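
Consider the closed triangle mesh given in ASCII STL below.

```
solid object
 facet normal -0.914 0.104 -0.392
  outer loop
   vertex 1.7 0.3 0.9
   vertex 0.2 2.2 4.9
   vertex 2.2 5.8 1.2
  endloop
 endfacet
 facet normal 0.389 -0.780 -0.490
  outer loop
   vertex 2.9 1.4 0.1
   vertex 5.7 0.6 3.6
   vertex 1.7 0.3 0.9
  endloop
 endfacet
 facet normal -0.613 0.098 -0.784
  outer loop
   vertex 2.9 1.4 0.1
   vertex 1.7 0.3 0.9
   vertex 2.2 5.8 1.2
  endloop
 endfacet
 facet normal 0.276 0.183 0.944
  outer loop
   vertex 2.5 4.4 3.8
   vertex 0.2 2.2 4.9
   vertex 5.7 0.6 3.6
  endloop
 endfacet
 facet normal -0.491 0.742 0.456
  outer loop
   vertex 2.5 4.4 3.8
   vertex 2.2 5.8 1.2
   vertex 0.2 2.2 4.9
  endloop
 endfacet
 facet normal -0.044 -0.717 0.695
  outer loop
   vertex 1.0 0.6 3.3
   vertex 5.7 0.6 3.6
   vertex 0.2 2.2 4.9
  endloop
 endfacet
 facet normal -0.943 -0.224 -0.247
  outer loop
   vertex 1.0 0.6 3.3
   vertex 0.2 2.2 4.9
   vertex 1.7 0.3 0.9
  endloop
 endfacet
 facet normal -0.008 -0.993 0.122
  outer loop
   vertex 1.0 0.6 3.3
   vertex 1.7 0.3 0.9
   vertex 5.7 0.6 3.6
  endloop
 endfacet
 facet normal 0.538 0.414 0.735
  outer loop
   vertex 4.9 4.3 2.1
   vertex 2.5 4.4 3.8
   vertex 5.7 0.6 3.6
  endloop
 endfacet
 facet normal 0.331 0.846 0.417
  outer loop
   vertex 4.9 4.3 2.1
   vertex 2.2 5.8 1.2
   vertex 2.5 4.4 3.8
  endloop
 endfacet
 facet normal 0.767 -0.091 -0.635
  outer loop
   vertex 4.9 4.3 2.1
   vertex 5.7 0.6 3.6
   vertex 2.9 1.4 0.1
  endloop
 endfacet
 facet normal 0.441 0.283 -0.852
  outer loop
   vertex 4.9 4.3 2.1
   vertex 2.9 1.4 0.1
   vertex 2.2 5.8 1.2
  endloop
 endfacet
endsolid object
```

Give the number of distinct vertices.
8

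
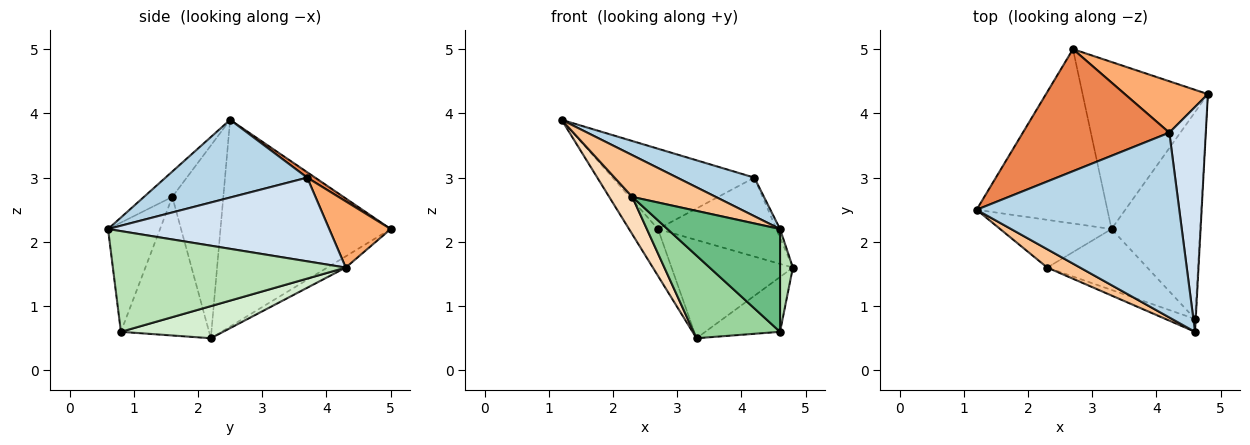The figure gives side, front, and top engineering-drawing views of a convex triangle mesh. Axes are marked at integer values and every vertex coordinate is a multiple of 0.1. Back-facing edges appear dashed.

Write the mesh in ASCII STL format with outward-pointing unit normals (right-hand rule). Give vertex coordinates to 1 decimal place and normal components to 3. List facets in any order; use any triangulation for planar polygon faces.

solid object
 facet normal -0.837 0.142 -0.529
  outer loop
   vertex 2.7 5.0 2.2
   vertex 3.3 2.2 0.5
   vertex 1.2 2.5 3.9
  endloop
 endfacet
 facet normal -0.077 0.505 -0.859
  outer loop
   vertex 2.7 5.0 2.2
   vertex 4.8 4.3 1.6
   vertex 3.3 2.2 0.5
  endloop
 endfacet
 facet normal 0.351 -0.191 0.916
  outer loop
   vertex 4.2 3.7 3.0
   vertex 1.2 2.5 3.9
   vertex 4.6 0.6 2.2
  endloop
 endfacet
 facet normal 0.917 0.015 0.399
  outer loop
   vertex 4.2 3.7 3.0
   vertex 4.6 0.6 2.2
   vertex 4.8 4.3 1.6
  endloop
 endfacet
 facet normal 0.031 0.549 0.835
  outer loop
   vertex 4.2 3.7 3.0
   vertex 2.7 5.0 2.2
   vertex 1.2 2.5 3.9
  endloop
 endfacet
 facet normal 0.399 0.768 0.500
  outer loop
   vertex 4.2 3.7 3.0
   vertex 4.8 4.3 1.6
   vertex 2.7 5.0 2.2
  endloop
 endfacet
 facet normal -0.297 -0.874 0.384
  outer loop
   vertex 2.3 1.6 2.7
   vertex 4.6 0.6 2.2
   vertex 1.2 2.5 3.9
  endloop
 endfacet
 facet normal -0.806 -0.364 -0.466
  outer loop
   vertex 2.3 1.6 2.7
   vertex 1.2 2.5 3.9
   vertex 3.3 2.2 0.5
  endloop
 endfacet
 facet normal -0.417 -0.902 -0.113
  outer loop
   vertex 4.6 0.8 0.6
   vertex 4.6 0.6 2.2
   vertex 2.3 1.6 2.7
  endloop
 endfacet
 facet normal -0.635 -0.622 -0.458
  outer loop
   vertex 4.6 0.8 0.6
   vertex 2.3 1.6 2.7
   vertex 3.3 2.2 0.5
  endloop
 endfacet
 facet normal 0.998 -0.055 -0.007
  outer loop
   vertex 4.6 0.8 0.6
   vertex 4.8 4.3 1.6
   vertex 4.6 0.6 2.2
  endloop
 endfacet
 facet normal 0.331 0.242 -0.912
  outer loop
   vertex 4.6 0.8 0.6
   vertex 3.3 2.2 0.5
   vertex 4.8 4.3 1.6
  endloop
 endfacet
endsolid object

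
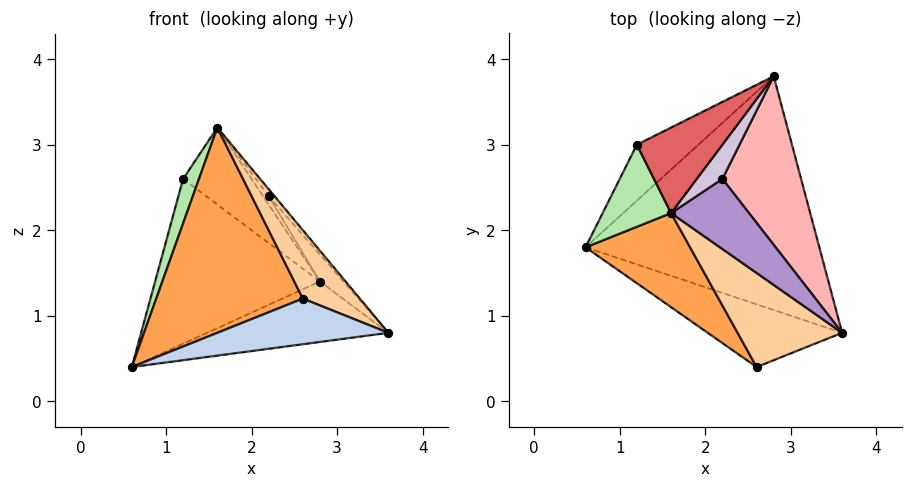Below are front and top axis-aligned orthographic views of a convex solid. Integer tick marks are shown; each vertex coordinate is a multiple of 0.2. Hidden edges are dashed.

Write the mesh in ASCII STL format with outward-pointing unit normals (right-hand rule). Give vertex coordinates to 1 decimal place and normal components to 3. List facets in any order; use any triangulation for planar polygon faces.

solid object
 facet normal 0.208 0.245 -0.947
  outer loop
   vertex 2.8 3.8 1.4
   vertex 3.6 0.8 0.8
   vertex 0.6 1.8 0.4
  endloop
 endfacet
 facet normal -0.088 -0.586 -0.806
  outer loop
   vertex 2.6 0.4 1.2
   vertex 0.6 1.8 0.4
   vertex 3.6 0.8 0.8
  endloop
 endfacet
 facet normal -0.626 -0.709 0.325
  outer loop
   vertex 2.6 0.4 1.2
   vertex 1.6 2.2 3.2
   vertex 0.6 1.8 0.4
  endloop
 endfacet
 facet normal 0.488 -0.513 0.706
  outer loop
   vertex 2.6 0.4 1.2
   vertex 3.6 0.8 0.8
   vertex 1.6 2.2 3.2
  endloop
 endfacet
 facet normal -0.581 0.770 -0.262
  outer loop
   vertex 1.2 3.0 2.6
   vertex 2.8 3.8 1.4
   vertex 0.6 1.8 0.4
  endloop
 endfacet
 facet normal -0.915 -0.192 0.354
  outer loop
   vertex 1.2 3.0 2.6
   vertex 0.6 1.8 0.4
   vertex 1.6 2.2 3.2
  endloop
 endfacet
 facet normal 0.218 0.653 0.725
  outer loop
   vertex 1.2 3.0 2.6
   vertex 1.6 2.2 3.2
   vertex 2.8 3.8 1.4
  endloop
 endfacet
 facet normal 0.799 0.095 0.593
  outer loop
   vertex 2.2 2.6 2.4
   vertex 3.6 0.8 0.8
   vertex 2.8 3.8 1.4
  endloop
 endfacet
 facet normal 0.784 0.060 0.618
  outer loop
   vertex 2.2 2.6 2.4
   vertex 1.6 2.2 3.2
   vertex 3.6 0.8 0.8
  endloop
 endfacet
 facet normal 0.749 0.161 0.642
  outer loop
   vertex 2.2 2.6 2.4
   vertex 2.8 3.8 1.4
   vertex 1.6 2.2 3.2
  endloop
 endfacet
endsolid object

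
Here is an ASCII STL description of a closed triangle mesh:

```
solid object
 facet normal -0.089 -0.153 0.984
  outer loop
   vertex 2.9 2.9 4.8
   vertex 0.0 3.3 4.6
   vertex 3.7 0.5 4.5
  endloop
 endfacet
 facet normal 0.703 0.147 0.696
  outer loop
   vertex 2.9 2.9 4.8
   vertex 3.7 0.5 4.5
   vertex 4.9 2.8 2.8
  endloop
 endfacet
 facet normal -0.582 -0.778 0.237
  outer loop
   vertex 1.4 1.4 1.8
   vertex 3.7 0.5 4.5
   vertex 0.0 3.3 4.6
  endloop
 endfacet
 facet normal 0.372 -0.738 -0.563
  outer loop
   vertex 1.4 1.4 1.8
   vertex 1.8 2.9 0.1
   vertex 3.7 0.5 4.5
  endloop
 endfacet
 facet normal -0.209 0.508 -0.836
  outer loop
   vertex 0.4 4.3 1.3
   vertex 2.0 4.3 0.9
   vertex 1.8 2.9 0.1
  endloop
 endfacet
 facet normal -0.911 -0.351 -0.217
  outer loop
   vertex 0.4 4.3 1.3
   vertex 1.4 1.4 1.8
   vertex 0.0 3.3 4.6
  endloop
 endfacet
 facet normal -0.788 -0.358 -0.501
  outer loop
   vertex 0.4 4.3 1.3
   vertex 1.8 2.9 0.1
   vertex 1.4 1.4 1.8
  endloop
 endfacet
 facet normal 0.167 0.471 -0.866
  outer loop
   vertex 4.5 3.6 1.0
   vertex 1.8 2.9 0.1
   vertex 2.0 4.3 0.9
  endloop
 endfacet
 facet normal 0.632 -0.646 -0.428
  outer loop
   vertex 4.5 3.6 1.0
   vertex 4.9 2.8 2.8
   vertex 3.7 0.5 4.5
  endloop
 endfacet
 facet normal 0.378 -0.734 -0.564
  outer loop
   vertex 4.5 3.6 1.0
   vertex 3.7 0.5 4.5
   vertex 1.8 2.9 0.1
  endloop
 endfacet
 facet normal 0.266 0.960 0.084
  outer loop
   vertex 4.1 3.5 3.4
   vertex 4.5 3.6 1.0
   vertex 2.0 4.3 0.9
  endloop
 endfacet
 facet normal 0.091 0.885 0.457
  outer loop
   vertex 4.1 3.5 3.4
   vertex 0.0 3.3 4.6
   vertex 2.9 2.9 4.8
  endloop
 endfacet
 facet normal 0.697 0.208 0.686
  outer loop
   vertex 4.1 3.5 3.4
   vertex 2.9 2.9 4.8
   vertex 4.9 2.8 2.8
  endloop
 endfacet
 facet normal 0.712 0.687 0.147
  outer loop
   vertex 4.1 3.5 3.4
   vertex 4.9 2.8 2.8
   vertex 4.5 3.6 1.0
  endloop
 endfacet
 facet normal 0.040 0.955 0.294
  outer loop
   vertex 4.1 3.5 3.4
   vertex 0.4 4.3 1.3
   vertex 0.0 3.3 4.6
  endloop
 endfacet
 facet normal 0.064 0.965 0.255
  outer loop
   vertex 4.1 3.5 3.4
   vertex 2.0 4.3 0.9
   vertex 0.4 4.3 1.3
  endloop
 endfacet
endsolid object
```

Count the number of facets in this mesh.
16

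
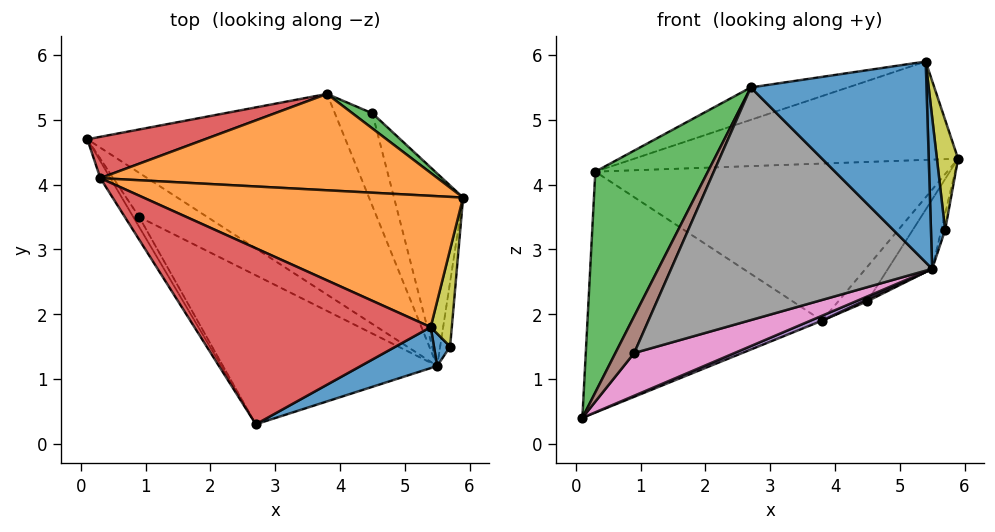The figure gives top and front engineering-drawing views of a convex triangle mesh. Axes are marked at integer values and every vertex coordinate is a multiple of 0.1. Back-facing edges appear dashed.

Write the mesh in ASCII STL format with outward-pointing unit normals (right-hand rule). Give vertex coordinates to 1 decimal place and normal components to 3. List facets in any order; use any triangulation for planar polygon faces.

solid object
 facet normal 0.458 -0.871 0.178
  outer loop
   vertex 5.5 1.2 2.7
   vertex 5.4 1.8 5.9
   vertex 2.7 0.3 5.5
  endloop
 endfacet
 facet normal 0.004 0.599 0.800
  outer loop
   vertex 0.3 4.1 4.2
   vertex 5.4 1.8 5.9
   vertex 5.9 3.8 4.4
  endloop
 endfacet
 facet normal -0.838 -0.544 -0.042
  outer loop
   vertex 0.3 4.1 4.2
   vertex 0.1 4.7 0.4
   vertex 2.7 0.3 5.5
  endloop
 endfacet
 facet normal -0.239 0.176 0.955
  outer loop
   vertex 0.3 4.1 4.2
   vertex 2.7 0.3 5.5
   vertex 5.4 1.8 5.9
  endloop
 endfacet
 facet normal 0.873 0.165 -0.458
  outer loop
   vertex 4.5 5.1 2.2
   vertex 5.9 3.8 4.4
   vertex 5.5 1.2 2.7
  endloop
 endfacet
 facet normal -0.747 -0.642 -0.174
  outer loop
   vertex 0.9 3.5 1.4
   vertex 2.7 0.3 5.5
   vertex 0.1 4.7 0.4
  endloop
 endfacet
 facet normal -0.143 -0.688 -0.711
  outer loop
   vertex 0.9 3.5 1.4
   vertex 0.1 4.7 0.4
   vertex 5.5 1.2 2.7
  endloop
 endfacet
 facet normal -0.259 -0.813 -0.521
  outer loop
   vertex 0.9 3.5 1.4
   vertex 5.5 1.2 2.7
   vertex 2.7 0.3 5.5
  endloop
 endfacet
 facet normal 0.980 -0.148 0.130
  outer loop
   vertex 5.7 1.5 3.3
   vertex 5.9 3.8 4.4
   vertex 5.4 1.8 5.9
  endloop
 endfacet
 facet normal 0.931 0.089 -0.355
  outer loop
   vertex 5.7 1.5 3.3
   vertex 5.5 1.2 2.7
   vertex 5.9 3.8 4.4
  endloop
 endfacet
 facet normal 0.642 -0.749 0.161
  outer loop
   vertex 5.7 1.5 3.3
   vertex 5.4 1.8 5.9
   vertex 5.5 1.2 2.7
  endloop
 endfacet
 facet normal 0.027 0.852 0.523
  outer loop
   vertex 3.8 5.4 1.9
   vertex 0.3 4.1 4.2
   vertex 5.9 3.8 4.4
  endloop
 endfacet
 facet normal 0.216 0.895 0.391
  outer loop
   vertex 3.8 5.4 1.9
   vertex 5.9 3.8 4.4
   vertex 4.5 5.1 2.2
  endloop
 endfacet
 facet normal -0.247 0.955 0.164
  outer loop
   vertex 3.8 5.4 1.9
   vertex 0.1 4.7 0.4
   vertex 0.3 4.1 4.2
  endloop
 endfacet
 facet normal 0.379 -0.023 -0.925
  outer loop
   vertex 3.8 5.4 1.9
   vertex 5.5 1.2 2.7
   vertex 0.1 4.7 0.4
  endloop
 endfacet
 facet normal 0.387 -0.019 -0.922
  outer loop
   vertex 3.8 5.4 1.9
   vertex 4.5 5.1 2.2
   vertex 5.5 1.2 2.7
  endloop
 endfacet
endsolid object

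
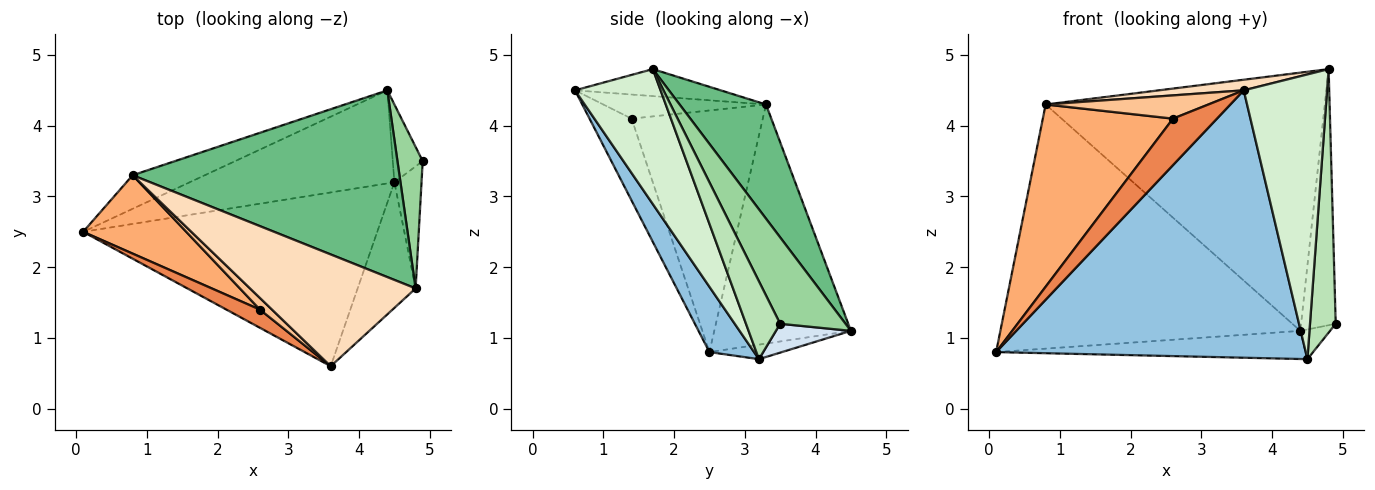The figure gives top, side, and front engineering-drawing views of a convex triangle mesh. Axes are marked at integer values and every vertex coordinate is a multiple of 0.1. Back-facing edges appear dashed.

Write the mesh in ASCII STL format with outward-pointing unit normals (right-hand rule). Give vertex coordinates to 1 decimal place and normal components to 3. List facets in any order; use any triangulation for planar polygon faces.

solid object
 facet normal -0.411 0.903 -0.124
  outer loop
   vertex 0.8 3.3 4.3
   vertex 4.4 4.5 1.1
   vertex 0.1 2.5 0.8
  endloop
 endfacet
 facet normal 0.120 -0.832 -0.541
  outer loop
   vertex 4.5 3.2 0.7
   vertex 3.6 0.6 4.5
   vertex 0.1 2.5 0.8
  endloop
 endfacet
 facet normal -0.068 0.289 -0.955
  outer loop
   vertex 4.5 3.2 0.7
   vertex 0.1 2.5 0.8
   vertex 4.4 4.5 1.1
  endloop
 endfacet
 facet normal 0.669 0.265 -0.694
  outer loop
   vertex 4.5 3.2 0.7
   vertex 4.4 4.5 1.1
   vertex 4.9 3.5 1.2
  endloop
 endfacet
 facet normal -0.665 -0.695 0.272
  outer loop
   vertex 2.6 1.4 4.1
   vertex 0.1 2.5 0.8
   vertex 3.6 0.6 4.5
  endloop
 endfacet
 facet normal -0.679 -0.674 0.290
  outer loop
   vertex 2.6 1.4 4.1
   vertex 0.8 3.3 4.3
   vertex 0.1 2.5 0.8
  endloop
 endfacet
 facet normal -0.667 -0.667 0.333
  outer loop
   vertex 2.6 1.4 4.1
   vertex 3.6 0.6 4.5
   vertex 0.8 3.3 4.3
  endloop
 endfacet
 facet normal -0.160 -0.093 0.983
  outer loop
   vertex 4.8 1.7 4.8
   vertex 0.8 3.3 4.3
   vertex 3.6 0.6 4.5
  endloop
 endfacet
 facet normal 0.243 0.786 0.568
  outer loop
   vertex 4.8 1.7 4.8
   vertex 4.4 4.5 1.1
   vertex 0.8 3.3 4.3
  endloop
 endfacet
 facet normal 0.856 0.453 0.250
  outer loop
   vertex 4.8 1.7 4.8
   vertex 4.9 3.5 1.2
   vertex 4.4 4.5 1.1
  endloop
 endfacet
 facet normal 0.770 -0.579 -0.268
  outer loop
   vertex 4.8 1.7 4.8
   vertex 4.5 3.2 0.7
   vertex 4.9 3.5 1.2
  endloop
 endfacet
 facet normal 0.685 -0.667 -0.294
  outer loop
   vertex 4.8 1.7 4.8
   vertex 3.6 0.6 4.5
   vertex 4.5 3.2 0.7
  endloop
 endfacet
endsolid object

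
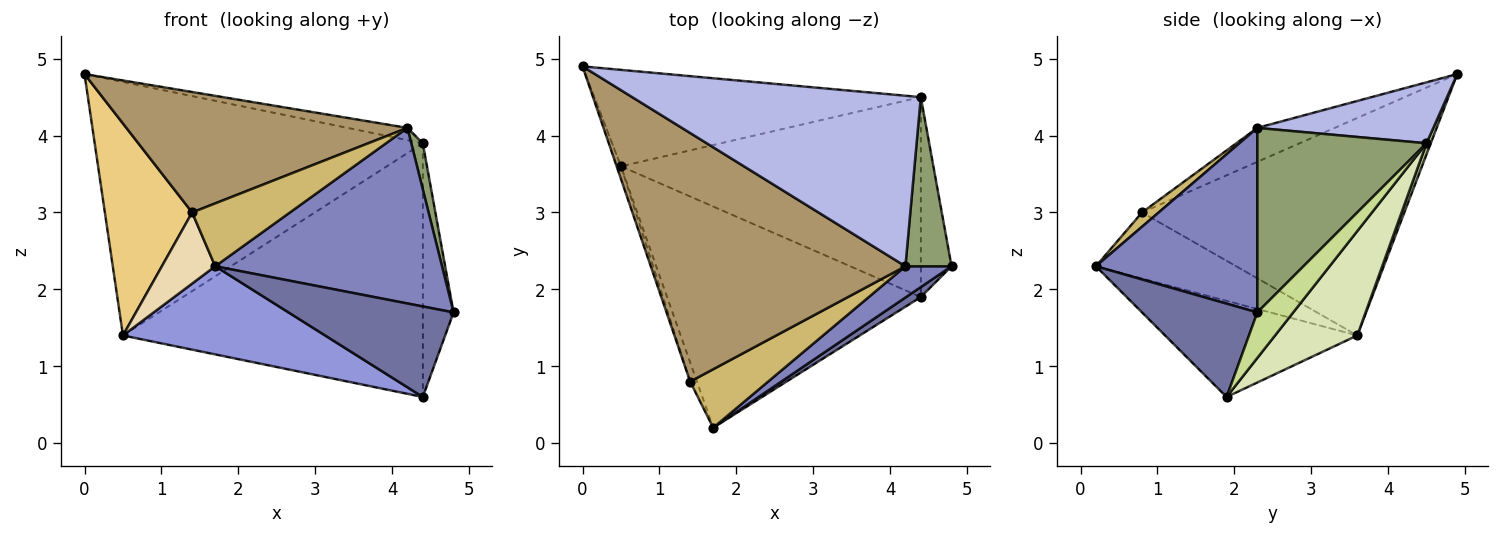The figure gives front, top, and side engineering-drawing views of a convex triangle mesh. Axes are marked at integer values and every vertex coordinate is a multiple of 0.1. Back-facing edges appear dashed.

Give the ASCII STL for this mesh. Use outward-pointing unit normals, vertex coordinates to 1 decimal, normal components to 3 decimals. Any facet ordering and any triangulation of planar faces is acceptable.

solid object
 facet normal 0.570 -0.816 0.089
  outer loop
   vertex 4.4 1.9 0.6
   vertex 4.8 2.3 1.7
   vertex 1.7 0.2 2.3
  endloop
 endfacet
 facet normal 0.574 -0.806 0.143
  outer loop
   vertex 4.2 2.3 4.1
   vertex 1.7 0.2 2.3
   vertex 4.8 2.3 1.7
  endloop
 endfacet
 facet normal -0.332 -0.349 -0.876
  outer loop
   vertex 0.5 3.6 1.4
   vertex 4.4 1.9 0.6
   vertex 1.7 0.2 2.3
  endloop
 endfacet
 facet normal 0.206 0.070 0.976
  outer loop
   vertex 4.4 4.5 3.9
   vertex 0.0 4.9 4.8
   vertex 4.2 2.3 4.1
  endloop
 endfacet
 facet normal 0.968 -0.066 0.242
  outer loop
   vertex 4.4 4.5 3.9
   vertex 4.2 2.3 4.1
   vertex 4.8 2.3 1.7
  endloop
 endfacet
 facet normal 0.012 0.935 -0.356
  outer loop
   vertex 4.4 4.5 3.9
   vertex 0.5 3.6 1.4
   vertex 0.0 4.9 4.8
  endloop
 endfacet
 facet normal 0.676 0.579 -0.456
  outer loop
   vertex 4.4 4.5 3.9
   vertex 4.8 2.3 1.7
   vertex 4.4 1.9 0.6
  endloop
 endfacet
 facet normal 0.211 0.768 -0.605
  outer loop
   vertex 4.4 4.5 3.9
   vertex 4.4 1.9 0.6
   vertex 0.5 3.6 1.4
  endloop
 endfacet
 facet normal -0.119 -0.433 0.894
  outer loop
   vertex 1.4 0.8 3.0
   vertex 4.2 2.3 4.1
   vertex 0.0 4.9 4.8
  endloop
 endfacet
 facet normal 0.124 -0.727 0.676
  outer loop
   vertex 1.4 0.8 3.0
   vertex 1.7 0.2 2.3
   vertex 4.2 2.3 4.1
  endloop
 endfacet
 facet normal -0.949 -0.316 -0.019
  outer loop
   vertex 1.4 0.8 3.0
   vertex 0.0 4.9 4.8
   vertex 0.5 3.6 1.4
  endloop
 endfacet
 facet normal -0.930 -0.354 -0.096
  outer loop
   vertex 1.4 0.8 3.0
   vertex 0.5 3.6 1.4
   vertex 1.7 0.2 2.3
  endloop
 endfacet
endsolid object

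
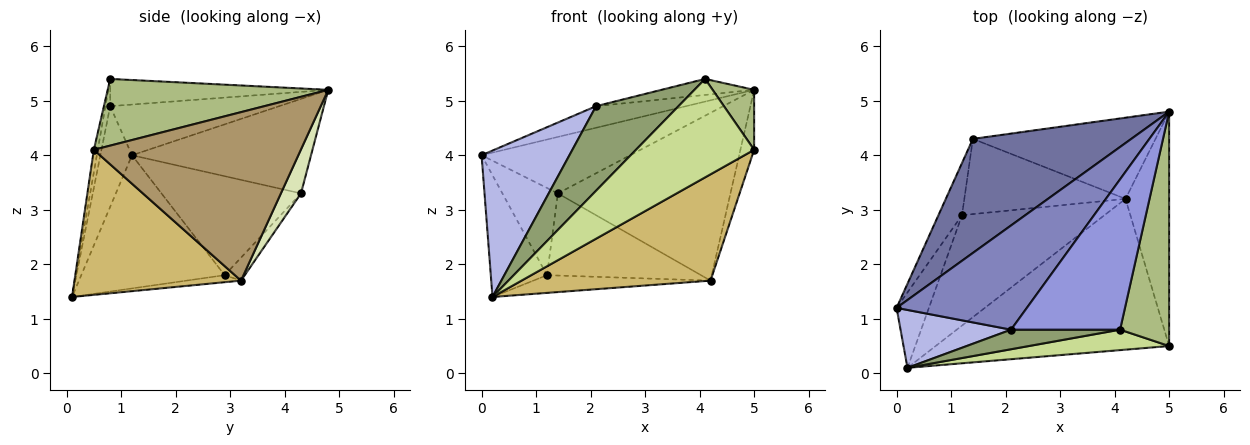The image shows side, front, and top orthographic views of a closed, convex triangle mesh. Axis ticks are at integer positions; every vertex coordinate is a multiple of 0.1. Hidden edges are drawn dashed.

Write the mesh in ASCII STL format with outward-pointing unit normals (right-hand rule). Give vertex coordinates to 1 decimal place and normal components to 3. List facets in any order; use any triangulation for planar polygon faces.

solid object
 facet normal -0.471 0.391 0.790
  outer loop
   vertex 1.4 4.3 3.3
   vertex 0.0 1.2 4.0
   vertex 5.0 4.8 5.2
  endloop
 endfacet
 facet normal -0.356 0.190 0.915
  outer loop
   vertex 2.1 0.8 4.9
   vertex 5.0 4.8 5.2
   vertex 0.0 1.2 4.0
  endloop
 endfacet
 facet normal -0.241 0.103 0.965
  outer loop
   vertex 2.1 0.8 4.9
   vertex 4.1 0.8 5.4
   vertex 5.0 4.8 5.2
  endloop
 endfacet
 facet normal -0.317 -0.882 0.349
  outer loop
   vertex 2.1 0.8 4.9
   vertex 0.0 1.2 4.0
   vertex 0.2 0.1 1.4
  endloop
 endfacet
 facet normal -0.056 -0.973 0.225
  outer loop
   vertex 2.1 0.8 4.9
   vertex 0.2 0.1 1.4
   vertex 4.1 0.8 5.4
  endloop
 endfacet
 facet normal 0.796 -0.150 0.586
  outer loop
   vertex 5.0 0.5 4.1
   vertex 5.0 4.8 5.2
   vertex 4.1 0.8 5.4
  endloop
 endfacet
 facet normal -0.033 -0.979 0.203
  outer loop
   vertex 5.0 0.5 4.1
   vertex 4.1 0.8 5.4
   vertex 0.2 0.1 1.4
  endloop
 endfacet
 facet normal 0.104 0.895 -0.433
  outer loop
   vertex 4.2 3.2 1.7
   vertex 1.4 4.3 3.3
   vertex 5.0 4.8 5.2
  endloop
 endfacet
 facet normal 0.966 0.064 -0.250
  outer loop
   vertex 4.2 3.2 1.7
   vertex 5.0 4.8 5.2
   vertex 5.0 0.5 4.1
  endloop
 endfacet
 facet normal 0.453 -0.514 -0.729
  outer loop
   vertex 4.2 3.2 1.7
   vertex 5.0 0.5 4.1
   vertex 0.2 0.1 1.4
  endloop
 endfacet
 facet normal -0.049 0.158 -0.986
  outer loop
   vertex 1.2 2.9 1.8
   vertex 4.2 3.2 1.7
   vertex 0.2 0.1 1.4
  endloop
 endfacet
 facet normal -0.096 0.734 -0.672
  outer loop
   vertex 1.2 2.9 1.8
   vertex 1.4 4.3 3.3
   vertex 4.2 3.2 1.7
  endloop
 endfacet
 facet normal -0.908 0.356 -0.220
  outer loop
   vertex 1.2 2.9 1.8
   vertex 0.2 0.1 1.4
   vertex 0.0 1.2 4.0
  endloop
 endfacet
 facet normal -0.907 0.361 -0.216
  outer loop
   vertex 1.2 2.9 1.8
   vertex 0.0 1.2 4.0
   vertex 1.4 4.3 3.3
  endloop
 endfacet
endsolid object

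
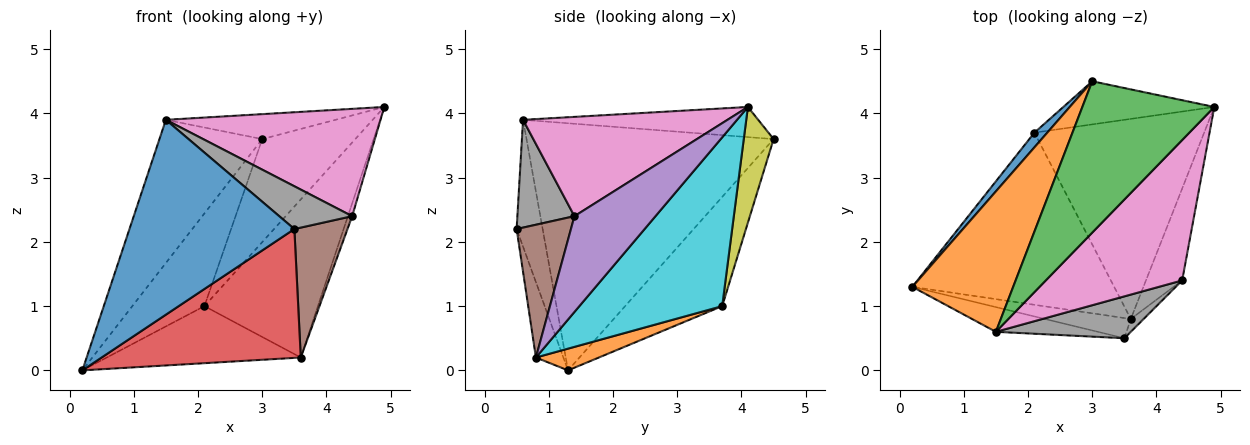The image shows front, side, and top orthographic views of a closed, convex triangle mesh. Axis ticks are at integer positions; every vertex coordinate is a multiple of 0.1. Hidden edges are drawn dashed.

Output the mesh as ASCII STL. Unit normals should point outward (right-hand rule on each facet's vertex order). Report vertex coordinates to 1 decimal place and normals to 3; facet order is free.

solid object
 facet normal -0.155 -0.980 -0.124
  outer loop
   vertex 1.5 0.6 3.9
   vertex 0.2 1.3 0.0
   vertex 3.5 0.5 2.2
  endloop
 endfacet
 facet normal -0.864 0.359 0.353
  outer loop
   vertex 1.5 0.6 3.9
   vertex 3.0 4.5 3.6
   vertex 0.2 1.3 0.0
  endloop
 endfacet
 facet normal -0.220 0.159 0.963
  outer loop
   vertex 1.5 0.6 3.9
   vertex 4.9 4.1 4.1
   vertex 3.0 4.5 3.6
  endloop
 endfacet
 facet normal -0.135 -0.979 -0.154
  outer loop
   vertex 3.6 0.8 0.2
   vertex 3.5 0.5 2.2
   vertex 0.2 1.3 0.0
  endloop
 endfacet
 facet normal 0.934 0.049 -0.353
  outer loop
   vertex 4.4 1.4 2.4
   vertex 3.6 0.8 0.2
   vertex 4.9 4.1 4.1
  endloop
 endfacet
 facet normal 0.713 -0.698 -0.069
  outer loop
   vertex 4.4 1.4 2.4
   vertex 3.5 0.5 2.2
   vertex 3.6 0.8 0.2
  endloop
 endfacet
 facet normal 0.501 -0.526 0.688
  outer loop
   vertex 4.4 1.4 2.4
   vertex 4.9 4.1 4.1
   vertex 1.5 0.6 3.9
  endloop
 endfacet
 facet normal 0.488 -0.624 0.611
  outer loop
   vertex 4.4 1.4 2.4
   vertex 1.5 0.6 3.9
   vertex 3.5 0.5 2.2
  endloop
 endfacet
 facet normal 0.284 0.885 -0.370
  outer loop
   vertex 2.1 3.7 1.0
   vertex 3.0 4.5 3.6
   vertex 4.9 4.1 4.1
  endloop
 endfacet
 facet normal 0.615 0.489 -0.619
  outer loop
   vertex 2.1 3.7 1.0
   vertex 4.9 4.1 4.1
   vertex 3.6 0.8 0.2
  endloop
 endfacet
 facet normal -0.799 0.594 0.094
  outer loop
   vertex 2.1 3.7 1.0
   vertex 0.2 1.3 0.0
   vertex 3.0 4.5 3.6
  endloop
 endfacet
 facet normal 0.102 0.313 -0.944
  outer loop
   vertex 2.1 3.7 1.0
   vertex 3.6 0.8 0.2
   vertex 0.2 1.3 0.0
  endloop
 endfacet
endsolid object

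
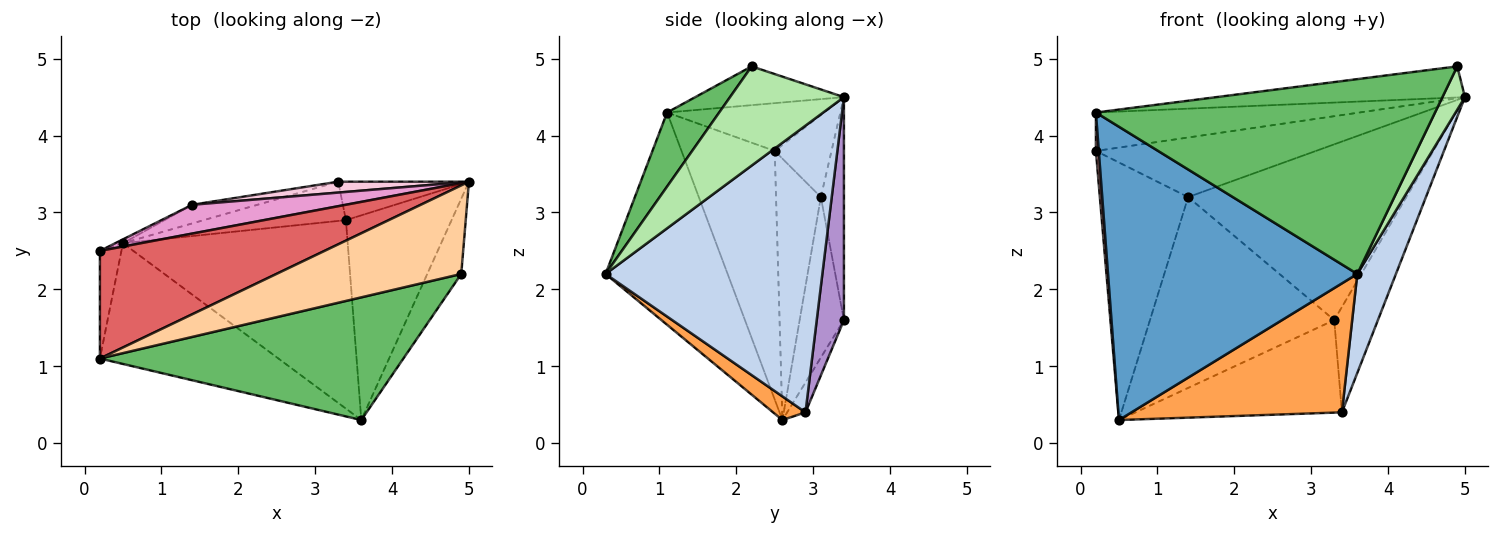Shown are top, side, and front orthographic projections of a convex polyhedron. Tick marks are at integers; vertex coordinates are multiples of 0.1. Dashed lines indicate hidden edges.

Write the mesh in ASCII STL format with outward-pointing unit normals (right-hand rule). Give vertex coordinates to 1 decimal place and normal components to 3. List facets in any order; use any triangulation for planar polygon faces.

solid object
 facet normal -0.412 -0.842 -0.347
  outer loop
   vertex 0.5 2.6 0.3
   vertex 3.6 0.3 2.2
   vertex 0.2 1.1 4.3
  endloop
 endfacet
 facet normal 0.925 -0.165 -0.341
  outer loop
   vertex 3.4 2.9 0.4
   vertex 5.0 3.4 4.5
   vertex 3.6 0.3 2.2
  endloop
 endfacet
 facet normal 0.087 -0.563 -0.822
  outer loop
   vertex 3.4 2.9 0.4
   vertex 3.6 0.3 2.2
   vertex 0.5 2.6 0.3
  endloop
 endfacet
 facet normal -0.194 0.325 0.926
  outer loop
   vertex 4.9 2.2 4.9
   vertex 5.0 3.4 4.5
   vertex 0.2 1.1 4.3
  endloop
 endfacet
 facet normal 0.129 -0.839 0.528
  outer loop
   vertex 4.9 2.2 4.9
   vertex 0.2 1.1 4.3
   vertex 3.6 0.3 2.2
  endloop
 endfacet
 facet normal 0.930 -0.184 -0.319
  outer loop
   vertex 4.9 2.2 4.9
   vertex 3.6 0.3 2.2
   vertex 5.0 3.4 4.5
  endloop
 endfacet
 facet normal -0.196 0.330 0.923
  outer loop
   vertex 0.2 2.5 3.8
   vertex 0.2 1.1 4.3
   vertex 5.0 3.4 4.5
  endloop
 endfacet
 facet normal -0.996 -0.031 -0.086
  outer loop
   vertex 0.2 2.5 3.8
   vertex 0.5 2.6 0.3
   vertex 0.2 1.1 4.3
  endloop
 endfacet
 facet normal 0.505 0.811 -0.296
  outer loop
   vertex 3.3 3.4 1.6
   vertex 5.0 3.4 4.5
   vertex 3.4 2.9 0.4
  endloop
 endfacet
 facet normal -0.082 0.918 -0.389
  outer loop
   vertex 3.3 3.4 1.6
   vertex 3.4 2.9 0.4
   vertex 0.5 2.6 0.3
  endloop
 endfacet
 facet normal -0.452 0.892 -0.013
  outer loop
   vertex 1.4 3.1 3.2
   vertex 0.5 2.6 0.3
   vertex 0.2 2.5 3.8
  endloop
 endfacet
 facet normal -0.233 0.968 -0.095
  outer loop
   vertex 1.4 3.1 3.2
   vertex 3.3 3.4 1.6
   vertex 0.5 2.6 0.3
  endloop
 endfacet
 facet normal -0.226 0.877 0.424
  outer loop
   vertex 1.4 3.1 3.2
   vertex 0.2 2.5 3.8
   vertex 5.0 3.4 4.5
  endloop
 endfacet
 facet normal -0.105 0.993 0.062
  outer loop
   vertex 1.4 3.1 3.2
   vertex 5.0 3.4 4.5
   vertex 3.3 3.4 1.6
  endloop
 endfacet
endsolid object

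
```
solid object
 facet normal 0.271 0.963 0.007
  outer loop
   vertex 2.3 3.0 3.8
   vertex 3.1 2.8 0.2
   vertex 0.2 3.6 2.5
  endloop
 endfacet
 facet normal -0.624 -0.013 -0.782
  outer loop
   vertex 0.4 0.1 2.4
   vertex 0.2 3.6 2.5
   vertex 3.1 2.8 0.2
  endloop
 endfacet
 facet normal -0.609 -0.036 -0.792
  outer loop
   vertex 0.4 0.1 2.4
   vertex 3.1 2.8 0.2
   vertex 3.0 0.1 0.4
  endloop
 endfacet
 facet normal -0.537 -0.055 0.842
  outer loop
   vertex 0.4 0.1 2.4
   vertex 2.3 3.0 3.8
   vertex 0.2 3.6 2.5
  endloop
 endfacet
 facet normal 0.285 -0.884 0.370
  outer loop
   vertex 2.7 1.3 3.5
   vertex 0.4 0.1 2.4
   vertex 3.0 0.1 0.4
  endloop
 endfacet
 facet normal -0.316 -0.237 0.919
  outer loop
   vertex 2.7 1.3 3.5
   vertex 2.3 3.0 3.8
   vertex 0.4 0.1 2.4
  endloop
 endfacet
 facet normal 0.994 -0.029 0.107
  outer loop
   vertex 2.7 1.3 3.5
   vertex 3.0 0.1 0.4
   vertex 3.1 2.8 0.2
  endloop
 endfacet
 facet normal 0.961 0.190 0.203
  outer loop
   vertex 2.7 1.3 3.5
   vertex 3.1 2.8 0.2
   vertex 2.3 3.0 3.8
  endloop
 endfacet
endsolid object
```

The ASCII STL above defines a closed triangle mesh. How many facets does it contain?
8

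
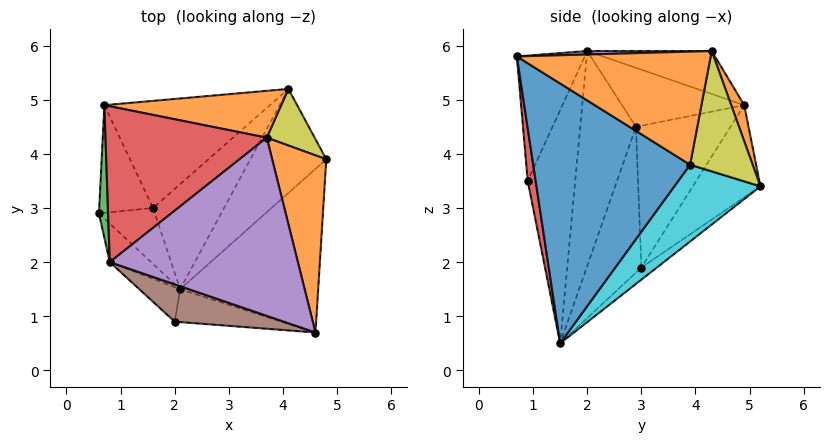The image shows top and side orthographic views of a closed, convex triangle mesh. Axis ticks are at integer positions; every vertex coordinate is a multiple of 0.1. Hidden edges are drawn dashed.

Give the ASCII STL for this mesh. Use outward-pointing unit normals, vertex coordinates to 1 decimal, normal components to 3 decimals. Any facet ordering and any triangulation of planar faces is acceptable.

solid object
 facet normal 0.834 -0.329 -0.443
  outer loop
   vertex 2.1 1.5 0.5
   vertex 4.8 3.9 3.8
   vertex 4.6 0.7 5.8
  endloop
 endfacet
 facet normal 0.882 0.209 0.422
  outer loop
   vertex 3.7 4.3 5.9
   vertex 4.6 0.7 5.8
   vertex 4.8 3.9 3.8
  endloop
 endfacet
 facet normal -0.933 0.023 -0.358
  outer loop
   vertex 1.6 3.0 1.9
   vertex 2.1 1.5 0.5
   vertex 0.6 2.9 4.5
  endloop
 endfacet
 facet normal 0.095 -0.977 -0.192
  outer loop
   vertex 2.0 0.9 3.5
   vertex 2.1 1.5 0.5
   vertex 4.6 0.7 5.8
  endloop
 endfacet
 facet normal 0.018 -0.023 1.000
  outer loop
   vertex 0.8 2.0 5.9
   vertex 4.6 0.7 5.8
   vertex 3.7 4.3 5.9
  endloop
 endfacet
 facet normal -0.306 -0.914 0.266
  outer loop
   vertex 0.8 2.0 5.9
   vertex 2.0 0.9 3.5
   vertex 4.6 0.7 5.8
  endloop
 endfacet
 facet normal -0.874 -0.456 -0.168
  outer loop
   vertex 0.8 2.0 5.9
   vertex 0.6 2.9 4.5
   vertex 2.1 1.5 0.5
  endloop
 endfacet
 facet normal -0.808 -0.572 -0.141
  outer loop
   vertex 0.8 2.0 5.9
   vertex 2.1 1.5 0.5
   vertex 2.0 0.9 3.5
  endloop
 endfacet
 facet normal 0.792 0.523 0.315
  outer loop
   vertex 4.1 5.2 3.4
   vertex 3.7 4.3 5.9
   vertex 4.8 3.9 3.8
  endloop
 endfacet
 facet normal 0.701 0.164 -0.693
  outer loop
   vertex 4.1 5.2 3.4
   vertex 4.8 3.9 3.8
   vertex 2.1 1.5 0.5
  endloop
 endfacet
 facet normal -0.128 0.654 -0.746
  outer loop
   vertex 4.1 5.2 3.4
   vertex 2.1 1.5 0.5
   vertex 1.6 3.0 1.9
  endloop
 endfacet
 facet normal 0.071 0.935 0.348
  outer loop
   vertex 0.7 4.9 4.9
   vertex 3.7 4.3 5.9
   vertex 4.1 5.2 3.4
  endloop
 endfacet
 facet normal -0.988 0.019 0.153
  outer loop
   vertex 0.7 4.9 4.9
   vertex 0.6 2.9 4.5
   vertex 0.8 2.0 5.9
  endloop
 endfacet
 facet normal -0.245 0.309 0.919
  outer loop
   vertex 0.7 4.9 4.9
   vertex 0.8 2.0 5.9
   vertex 3.7 4.3 5.9
  endloop
 endfacet
 facet normal -0.928 0.117 -0.353
  outer loop
   vertex 0.7 4.9 4.9
   vertex 1.6 3.0 1.9
   vertex 0.6 2.9 4.5
  endloop
 endfacet
 facet normal -0.320 0.754 -0.574
  outer loop
   vertex 0.7 4.9 4.9
   vertex 4.1 5.2 3.4
   vertex 1.6 3.0 1.9
  endloop
 endfacet
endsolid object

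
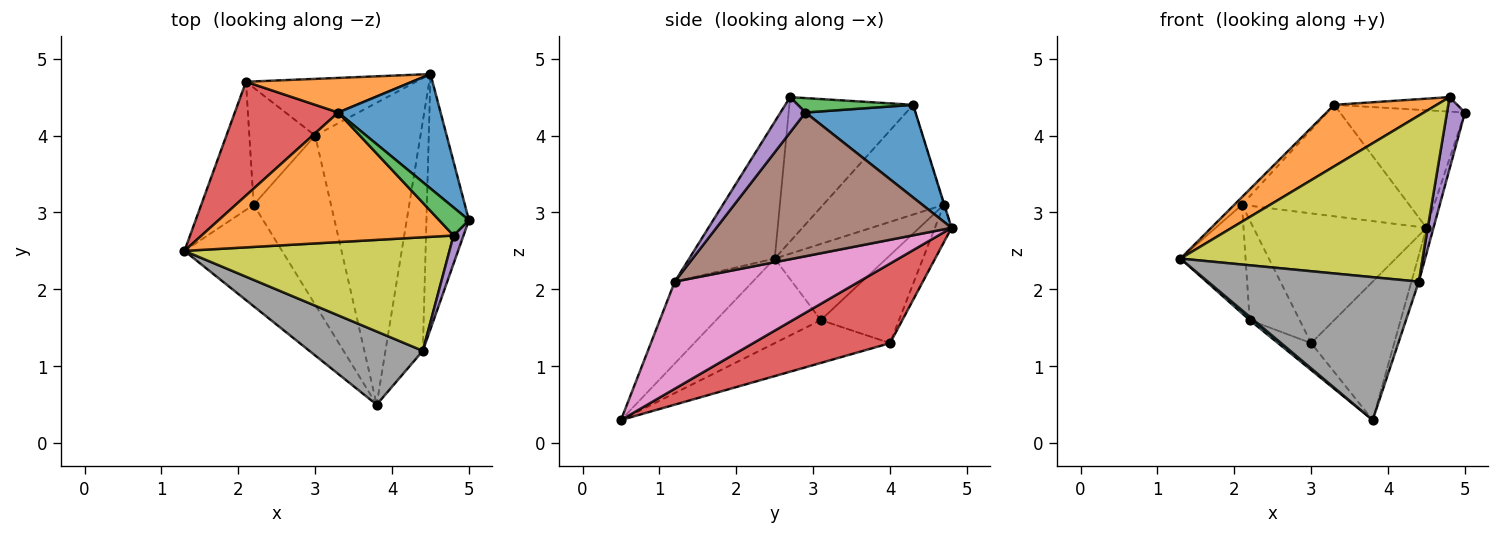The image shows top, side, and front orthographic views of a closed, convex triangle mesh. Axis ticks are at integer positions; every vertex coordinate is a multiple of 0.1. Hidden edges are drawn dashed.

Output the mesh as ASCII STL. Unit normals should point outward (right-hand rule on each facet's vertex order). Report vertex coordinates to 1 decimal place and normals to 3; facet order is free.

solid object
 facet normal 0.534 0.606 0.590
  outer loop
   vertex 3.3 4.3 4.4
   vertex 5.0 2.9 4.3
   vertex 4.5 4.8 2.8
  endloop
 endfacet
 facet normal -0.460 -0.381 0.802
  outer loop
   vertex 4.8 2.7 4.5
   vertex 3.3 4.3 4.4
   vertex 1.3 2.5 2.4
  endloop
 endfacet
 facet normal 0.395 0.421 0.816
  outer loop
   vertex 4.8 2.7 4.5
   vertex 5.0 2.9 4.3
   vertex 3.3 4.3 4.4
  endloop
 endfacet
 facet normal 0.566 0.343 -0.749
  outer loop
   vertex 3.0 4.0 1.3
   vertex 4.5 4.8 2.8
   vertex 3.8 0.5 0.3
  endloop
 endfacet
 facet normal 0.792 -0.568 0.223
  outer loop
   vertex 4.4 1.2 2.1
   vertex 5.0 2.9 4.3
   vertex 4.8 2.7 4.5
  endloop
 endfacet
 facet normal 0.959 0.028 -0.283
  outer loop
   vertex 4.4 1.2 2.1
   vertex 4.5 4.8 2.8
   vertex 5.0 2.9 4.3
  endloop
 endfacet
 facet normal 0.944 0.038 -0.329
  outer loop
   vertex 4.4 1.2 2.1
   vertex 3.8 0.5 0.3
   vertex 4.5 4.8 2.8
  endloop
 endfacet
 facet normal -0.313 -0.845 0.433
  outer loop
   vertex 4.4 1.2 2.1
   vertex 1.3 2.5 2.4
   vertex 3.8 0.5 0.3
  endloop
 endfacet
 facet normal -0.280 -0.792 0.542
  outer loop
   vertex 4.4 1.2 2.1
   vertex 4.8 2.7 4.5
   vertex 1.3 2.5 2.4
  endloop
 endfacet
 facet normal -0.655 -0.025 -0.755
  outer loop
   vertex 2.2 3.1 1.6
   vertex 3.8 0.5 0.3
   vertex 1.3 2.5 2.4
  endloop
 endfacet
 facet normal -0.480 0.138 -0.866
  outer loop
   vertex 2.2 3.1 1.6
   vertex 3.0 4.0 1.3
   vertex 3.8 0.5 0.3
  endloop
 endfacet
 facet normal -0.003 0.955 0.296
  outer loop
   vertex 2.1 4.7 3.1
   vertex 3.3 4.3 4.4
   vertex 4.5 4.8 2.8
  endloop
 endfacet
 facet normal -0.088 0.913 -0.399
  outer loop
   vertex 2.1 4.7 3.1
   vertex 4.5 4.8 2.8
   vertex 3.0 4.0 1.3
  endloop
 endfacet
 facet normal -0.727 0.046 0.685
  outer loop
   vertex 2.1 4.7 3.1
   vertex 1.3 2.5 2.4
   vertex 3.3 4.3 4.4
  endloop
 endfacet
 facet normal -0.743 0.433 -0.511
  outer loop
   vertex 2.1 4.7 3.1
   vertex 2.2 3.1 1.6
   vertex 1.3 2.5 2.4
  endloop
 endfacet
 facet normal -0.713 0.456 -0.533
  outer loop
   vertex 2.1 4.7 3.1
   vertex 3.0 4.0 1.3
   vertex 2.2 3.1 1.6
  endloop
 endfacet
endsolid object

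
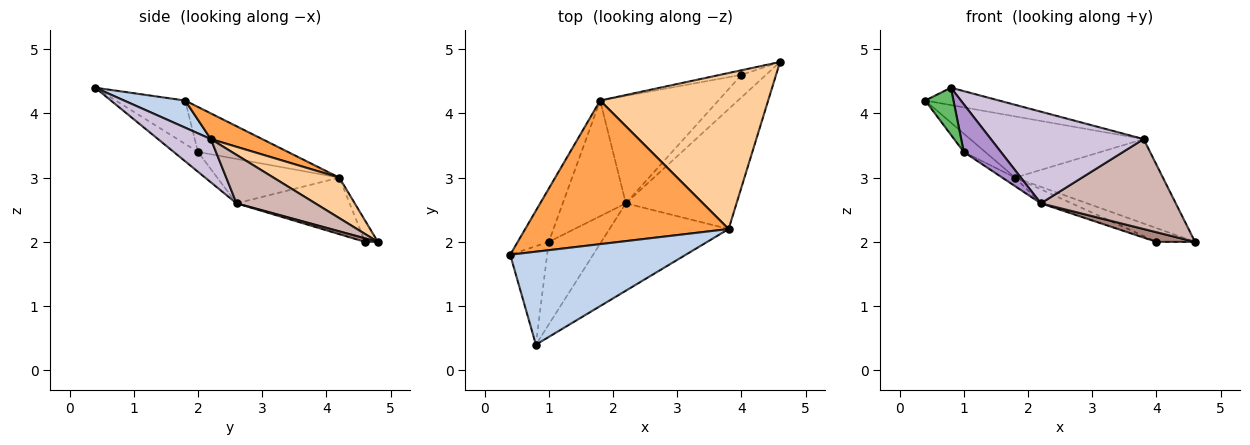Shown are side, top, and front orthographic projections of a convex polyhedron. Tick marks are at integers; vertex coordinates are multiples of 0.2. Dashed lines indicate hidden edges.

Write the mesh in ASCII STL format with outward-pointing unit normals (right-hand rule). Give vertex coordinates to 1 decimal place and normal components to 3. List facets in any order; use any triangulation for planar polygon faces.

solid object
 facet normal -0.302 0.905 -0.302
  outer loop
   vertex 1.8 4.2 3.0
   vertex 4.6 4.8 2.0
   vertex 4.0 4.6 2.0
  endloop
 endfacet
 facet normal 0.150 0.182 0.972
  outer loop
   vertex 3.8 2.2 3.6
   vertex 0.4 1.8 4.2
   vertex 0.8 0.4 4.4
  endloop
 endfacet
 facet normal 0.115 0.390 0.914
  outer loop
   vertex 3.8 2.2 3.6
   vertex 1.8 4.2 3.0
   vertex 0.4 1.8 4.2
  endloop
 endfacet
 facet normal 0.207 0.466 0.860
  outer loop
   vertex 3.8 2.2 3.6
   vertex 4.6 4.8 2.0
   vertex 1.8 4.2 3.0
  endloop
 endfacet
 facet normal -0.727 -0.296 -0.619
  outer loop
   vertex 1.0 2.0 3.4
   vertex 0.8 0.4 4.4
   vertex 0.4 1.8 4.2
  endloop
 endfacet
 facet normal -0.808 0.192 -0.558
  outer loop
   vertex 1.0 2.0 3.4
   vertex 0.4 1.8 4.2
   vertex 1.8 4.2 3.0
  endloop
 endfacet
 facet normal -0.428 0.117 -0.896
  outer loop
   vertex 2.2 2.6 2.6
   vertex 1.8 4.2 3.0
   vertex 4.0 4.6 2.0
  endloop
 endfacet
 facet normal -0.574 0.060 -0.816
  outer loop
   vertex 2.2 2.6 2.6
   vertex 1.0 2.0 3.4
   vertex 1.8 4.2 3.0
  endloop
 endfacet
 facet normal -0.311 -0.475 -0.823
  outer loop
   vertex 2.2 2.6 2.6
   vertex 0.8 0.4 4.4
   vertex 1.0 2.0 3.4
  endloop
 endfacet
 facet normal 0.243 -0.702 -0.669
  outer loop
   vertex 2.2 2.6 2.6
   vertex 3.8 2.2 3.6
   vertex 0.8 0.4 4.4
  endloop
 endfacet
 facet normal 0.130 -0.391 -0.911
  outer loop
   vertex 2.2 2.6 2.6
   vertex 4.0 4.6 2.0
   vertex 4.6 4.8 2.0
  endloop
 endfacet
 facet normal 0.330 -0.566 -0.755
  outer loop
   vertex 2.2 2.6 2.6
   vertex 4.6 4.8 2.0
   vertex 3.8 2.2 3.6
  endloop
 endfacet
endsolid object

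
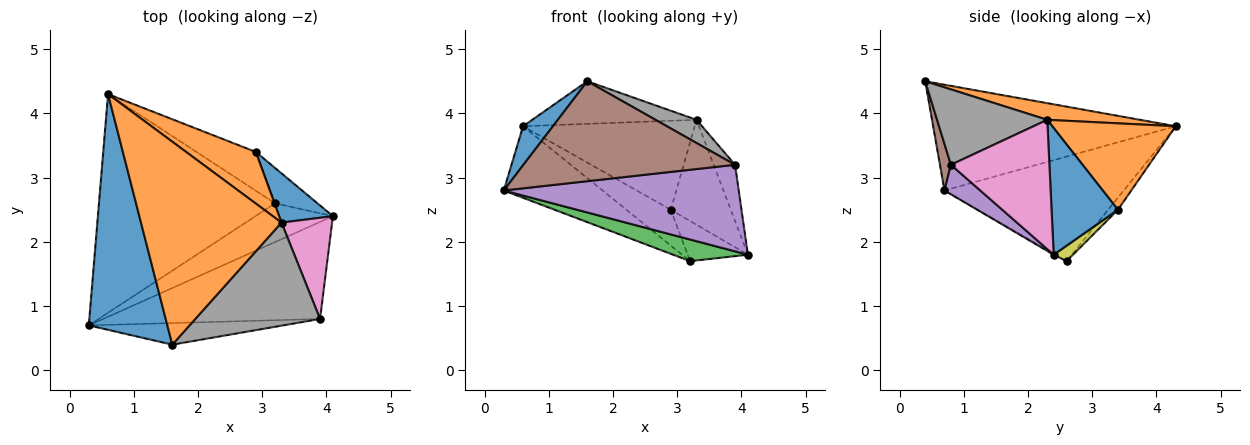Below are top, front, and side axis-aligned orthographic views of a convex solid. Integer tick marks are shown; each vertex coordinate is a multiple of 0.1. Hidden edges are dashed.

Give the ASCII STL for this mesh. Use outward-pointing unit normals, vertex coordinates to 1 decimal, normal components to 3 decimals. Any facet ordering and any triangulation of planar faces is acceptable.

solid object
 facet normal -0.799 -0.098 0.594
  outer loop
   vertex 1.6 0.4 4.5
   vertex 0.6 4.3 3.8
   vertex 0.3 0.7 2.8
  endloop
 endfacet
 facet normal 0.115 0.204 0.972
  outer loop
   vertex 3.3 2.3 3.9
   vertex 0.6 4.3 3.8
   vertex 1.6 0.4 4.5
  endloop
 endfacet
 facet normal -0.011 -0.488 -0.873
  outer loop
   vertex 3.2 2.6 1.7
   vertex 4.1 2.4 1.8
   vertex 0.3 0.7 2.8
  endloop
 endfacet
 facet normal -0.491 0.271 -0.828
  outer loop
   vertex 3.2 2.6 1.7
   vertex 0.3 0.7 2.8
   vertex 0.6 4.3 3.8
  endloop
 endfacet
 facet normal 0.101 -0.662 -0.742
  outer loop
   vertex 3.9 0.8 3.2
   vertex 0.3 0.7 2.8
   vertex 4.1 2.4 1.8
  endloop
 endfacet
 facet normal 0.051 -0.976 -0.211
  outer loop
   vertex 3.9 0.8 3.2
   vertex 1.6 0.4 4.5
   vertex 0.3 0.7 2.8
  endloop
 endfacet
 facet normal 0.913 0.198 0.357
  outer loop
   vertex 3.9 0.8 3.2
   vertex 4.1 2.4 1.8
   vertex 3.3 2.3 3.9
  endloop
 endfacet
 facet normal 0.508 -0.189 0.840
  outer loop
   vertex 3.9 0.8 3.2
   vertex 3.3 2.3 3.9
   vertex 1.6 0.4 4.5
  endloop
 endfacet
 facet normal 0.234 0.730 -0.642
  outer loop
   vertex 2.9 3.4 2.5
   vertex 4.1 2.4 1.8
   vertex 3.2 2.6 1.7
  endloop
 endfacet
 facet normal -0.148 0.671 -0.727
  outer loop
   vertex 2.9 3.4 2.5
   vertex 3.2 2.6 1.7
   vertex 0.6 4.3 3.8
  endloop
 endfacet
 facet normal 0.708 0.639 0.300
  outer loop
   vertex 2.9 3.4 2.5
   vertex 3.3 2.3 3.9
   vertex 4.1 2.4 1.8
  endloop
 endfacet
 facet normal 0.528 0.734 0.426
  outer loop
   vertex 2.9 3.4 2.5
   vertex 0.6 4.3 3.8
   vertex 3.3 2.3 3.9
  endloop
 endfacet
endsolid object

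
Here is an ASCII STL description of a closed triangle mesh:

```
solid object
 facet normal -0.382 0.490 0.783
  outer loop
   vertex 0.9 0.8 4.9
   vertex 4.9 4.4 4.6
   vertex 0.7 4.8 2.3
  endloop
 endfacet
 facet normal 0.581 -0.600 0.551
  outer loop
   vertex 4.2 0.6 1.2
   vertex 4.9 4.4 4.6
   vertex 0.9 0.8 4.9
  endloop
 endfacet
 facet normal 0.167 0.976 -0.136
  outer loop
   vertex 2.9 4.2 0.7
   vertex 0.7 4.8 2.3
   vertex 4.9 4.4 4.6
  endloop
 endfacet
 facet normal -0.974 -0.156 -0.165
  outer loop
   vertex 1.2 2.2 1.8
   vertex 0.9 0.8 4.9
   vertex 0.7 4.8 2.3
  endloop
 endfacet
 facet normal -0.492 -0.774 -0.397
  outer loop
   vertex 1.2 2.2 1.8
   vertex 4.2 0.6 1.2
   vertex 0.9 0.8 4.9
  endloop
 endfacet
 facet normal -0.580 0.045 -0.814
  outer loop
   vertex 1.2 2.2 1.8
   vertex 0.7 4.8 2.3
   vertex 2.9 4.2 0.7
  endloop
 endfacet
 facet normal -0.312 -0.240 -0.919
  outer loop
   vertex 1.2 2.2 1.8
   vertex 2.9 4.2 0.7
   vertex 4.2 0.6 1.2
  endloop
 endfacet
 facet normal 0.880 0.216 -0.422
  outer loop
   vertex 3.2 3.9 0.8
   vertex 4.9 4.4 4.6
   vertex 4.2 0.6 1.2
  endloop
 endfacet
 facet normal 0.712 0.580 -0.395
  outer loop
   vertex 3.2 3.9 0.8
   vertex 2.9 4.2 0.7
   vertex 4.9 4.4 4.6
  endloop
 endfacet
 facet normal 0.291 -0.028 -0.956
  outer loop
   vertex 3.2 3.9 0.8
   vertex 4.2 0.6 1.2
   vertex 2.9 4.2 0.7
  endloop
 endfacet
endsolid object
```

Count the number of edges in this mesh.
15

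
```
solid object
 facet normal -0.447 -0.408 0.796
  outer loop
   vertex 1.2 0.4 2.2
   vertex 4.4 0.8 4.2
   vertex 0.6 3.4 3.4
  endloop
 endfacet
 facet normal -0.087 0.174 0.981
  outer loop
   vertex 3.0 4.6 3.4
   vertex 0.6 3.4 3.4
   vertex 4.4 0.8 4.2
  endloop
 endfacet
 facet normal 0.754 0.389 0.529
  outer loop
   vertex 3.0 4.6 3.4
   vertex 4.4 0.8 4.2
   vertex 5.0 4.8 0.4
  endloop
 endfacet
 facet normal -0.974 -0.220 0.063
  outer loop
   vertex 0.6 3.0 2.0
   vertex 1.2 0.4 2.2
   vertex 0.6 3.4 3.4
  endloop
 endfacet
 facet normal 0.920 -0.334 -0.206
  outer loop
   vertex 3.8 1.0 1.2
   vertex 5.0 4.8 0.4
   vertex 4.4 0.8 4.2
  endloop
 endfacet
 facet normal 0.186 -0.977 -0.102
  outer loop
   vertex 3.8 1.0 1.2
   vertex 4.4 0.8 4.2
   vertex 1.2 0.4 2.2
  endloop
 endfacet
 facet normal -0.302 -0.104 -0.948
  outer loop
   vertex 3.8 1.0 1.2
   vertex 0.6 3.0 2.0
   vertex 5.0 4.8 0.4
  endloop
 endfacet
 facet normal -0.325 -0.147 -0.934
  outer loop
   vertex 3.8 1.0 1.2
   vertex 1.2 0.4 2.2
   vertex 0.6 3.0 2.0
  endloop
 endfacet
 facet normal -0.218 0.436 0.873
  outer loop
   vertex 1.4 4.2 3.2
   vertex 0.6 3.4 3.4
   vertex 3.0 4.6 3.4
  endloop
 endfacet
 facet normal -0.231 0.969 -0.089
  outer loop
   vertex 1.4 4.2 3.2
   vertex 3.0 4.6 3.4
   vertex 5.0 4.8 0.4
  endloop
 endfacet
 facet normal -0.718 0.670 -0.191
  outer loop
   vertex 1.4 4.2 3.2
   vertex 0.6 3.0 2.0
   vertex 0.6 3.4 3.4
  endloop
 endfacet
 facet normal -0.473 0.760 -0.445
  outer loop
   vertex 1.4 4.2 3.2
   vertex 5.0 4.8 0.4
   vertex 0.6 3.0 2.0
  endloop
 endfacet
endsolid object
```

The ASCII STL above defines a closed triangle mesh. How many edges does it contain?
18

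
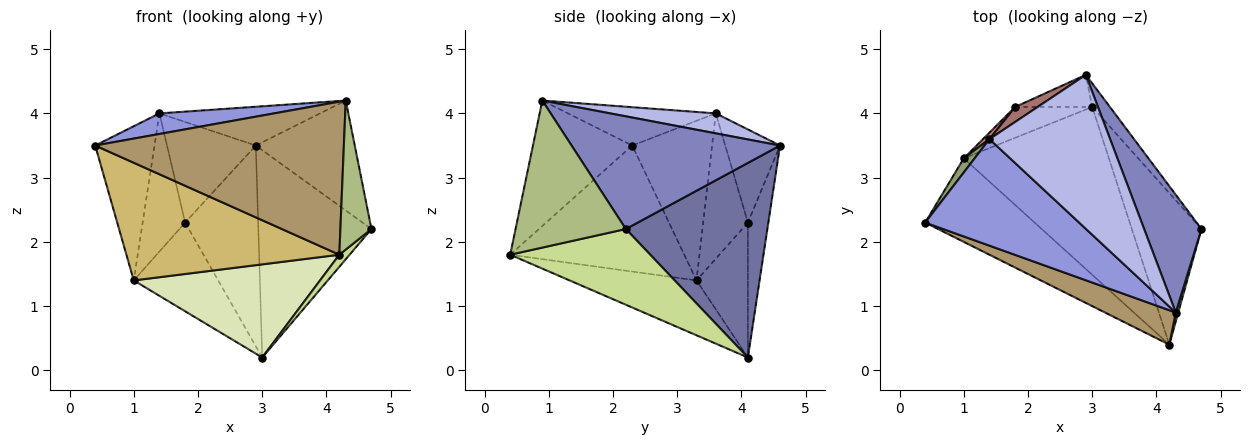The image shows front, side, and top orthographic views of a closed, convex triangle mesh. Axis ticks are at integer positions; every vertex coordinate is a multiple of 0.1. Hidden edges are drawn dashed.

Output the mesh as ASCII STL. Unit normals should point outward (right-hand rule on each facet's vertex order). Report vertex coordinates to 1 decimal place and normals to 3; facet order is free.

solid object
 facet normal 0.779 0.623 -0.071
  outer loop
   vertex 3.0 4.1 0.2
   vertex 2.9 4.6 3.5
   vertex 4.7 2.2 2.2
  endloop
 endfacet
 facet normal 0.821 0.390 0.417
  outer loop
   vertex 4.3 0.9 4.2
   vertex 4.7 2.2 2.2
   vertex 2.9 4.6 3.5
  endloop
 endfacet
 facet normal -0.237 -0.184 0.954
  outer loop
   vertex 1.4 3.6 4.0
   vertex 0.4 2.3 3.5
   vertex 4.3 0.9 4.2
  endloop
 endfacet
 facet normal 0.158 0.241 0.957
  outer loop
   vertex 1.4 3.6 4.0
   vertex 4.3 0.9 4.2
   vertex 2.9 4.6 3.5
  endloop
 endfacet
 facet normal -0.801 0.596 0.055
  outer loop
   vertex 1.4 3.6 4.0
   vertex 1.0 3.3 1.4
   vertex 0.4 2.3 3.5
  endloop
 endfacet
 facet normal 0.962 -0.271 0.016
  outer loop
   vertex 4.2 0.4 1.8
   vertex 4.7 2.2 2.2
   vertex 4.3 0.9 4.2
  endloop
 endfacet
 facet normal 0.735 -0.054 -0.676
  outer loop
   vertex 4.2 0.4 1.8
   vertex 3.0 4.1 0.2
   vertex 4.7 2.2 2.2
  endloop
 endfacet
 facet normal -0.314 -0.461 -0.830
  outer loop
   vertex 4.2 0.4 1.8
   vertex 1.0 3.3 1.4
   vertex 3.0 4.1 0.2
  endloop
 endfacet
 facet normal -0.363 -0.909 0.205
  outer loop
   vertex 4.2 0.4 1.8
   vertex 4.3 0.9 4.2
   vertex 0.4 2.3 3.5
  endloop
 endfacet
 facet normal -0.555 -0.679 -0.482
  outer loop
   vertex 4.2 0.4 1.8
   vertex 0.4 2.3 3.5
   vertex 1.0 3.3 1.4
  endloop
 endfacet
 facet normal -0.266 0.952 -0.152
  outer loop
   vertex 1.8 4.1 2.3
   vertex 2.9 4.6 3.5
   vertex 3.0 4.1 0.2
  endloop
 endfacet
 facet normal -0.498 0.819 -0.285
  outer loop
   vertex 1.8 4.1 2.3
   vertex 3.0 4.1 0.2
   vertex 1.0 3.3 1.4
  endloop
 endfacet
 facet normal -0.521 0.844 0.126
  outer loop
   vertex 1.8 4.1 2.3
   vertex 1.4 3.6 4.0
   vertex 2.9 4.6 3.5
  endloop
 endfacet
 facet normal -0.725 0.689 0.032
  outer loop
   vertex 1.8 4.1 2.3
   vertex 1.0 3.3 1.4
   vertex 1.4 3.6 4.0
  endloop
 endfacet
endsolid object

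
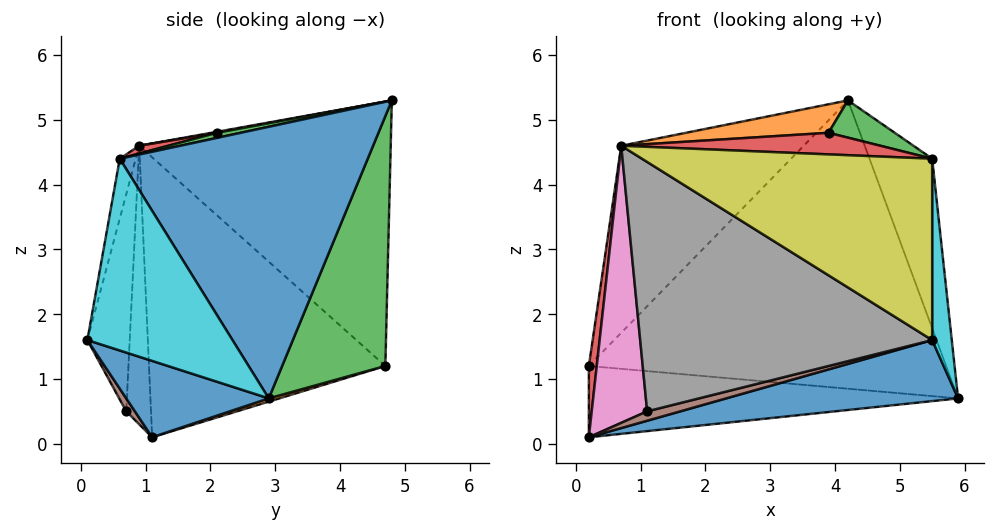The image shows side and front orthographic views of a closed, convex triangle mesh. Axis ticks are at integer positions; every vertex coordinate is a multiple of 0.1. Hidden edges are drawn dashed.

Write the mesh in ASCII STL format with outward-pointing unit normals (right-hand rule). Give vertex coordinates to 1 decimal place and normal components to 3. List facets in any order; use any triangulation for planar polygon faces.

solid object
 facet normal 0.200 -0.326 -0.924
  outer loop
   vertex 5.5 0.1 1.6
   vertex 0.2 1.1 0.1
   vertex 5.9 2.9 0.7
  endloop
 endfacet
 facet normal 0.008 0.292 -0.956
  outer loop
   vertex 0.2 4.7 1.2
   vertex 5.9 2.9 0.7
   vertex 0.2 1.1 0.1
  endloop
 endfacet
 facet normal 0.266 0.922 -0.282
  outer loop
   vertex 0.2 4.7 1.2
   vertex 4.2 4.8 5.3
   vertex 5.9 2.9 0.7
  endloop
 endfacet
 facet normal -0.993 -0.033 0.109
  outer loop
   vertex 0.2 4.7 1.2
   vertex 0.2 1.1 0.1
   vertex 0.7 0.9 4.6
  endloop
 endfacet
 facet normal -0.640 0.464 0.613
  outer loop
   vertex 0.2 4.7 1.2
   vertex 0.7 0.9 4.6
   vertex 4.2 4.8 5.3
  endloop
 endfacet
 facet normal 0.137 -0.529 -0.838
  outer loop
   vertex 1.1 0.7 0.5
   vertex 0.2 1.1 0.1
   vertex 5.5 0.1 1.6
  endloop
 endfacet
 facet normal -0.408 -0.913 0.005
  outer loop
   vertex 1.1 0.7 0.5
   vertex 0.7 0.9 4.6
   vertex 0.2 1.1 0.1
  endloop
 endfacet
 facet normal -0.143 -0.989 0.034
  outer loop
   vertex 1.1 0.7 0.5
   vertex 5.5 0.1 1.6
   vertex 0.7 0.9 4.6
  endloop
 endfacet
 facet normal -0.054 -0.983 0.176
  outer loop
   vertex 5.5 0.6 4.4
   vertex 0.7 0.9 4.6
   vertex 5.5 0.1 1.6
  endloop
 endfacet
 facet normal 0.991 -0.134 0.024
  outer loop
   vertex 5.5 0.6 4.4
   vertex 5.5 0.1 1.6
   vertex 5.9 2.9 0.7
  endloop
 endfacet
 facet normal 0.939 0.237 0.249
  outer loop
   vertex 5.5 0.6 4.4
   vertex 5.9 2.9 0.7
   vertex 4.2 4.8 5.3
  endloop
 endfacet
 facet normal 0.007 -0.183 0.983
  outer loop
   vertex 3.9 2.1 4.8
   vertex 4.2 4.8 5.3
   vertex 0.7 0.9 4.6
  endloop
 endfacet
 facet normal 0.068 -0.189 0.980
  outer loop
   vertex 3.9 2.1 4.8
   vertex 5.5 0.6 4.4
   vertex 4.2 4.8 5.3
  endloop
 endfacet
 facet normal 0.026 -0.232 0.972
  outer loop
   vertex 3.9 2.1 4.8
   vertex 0.7 0.9 4.6
   vertex 5.5 0.6 4.4
  endloop
 endfacet
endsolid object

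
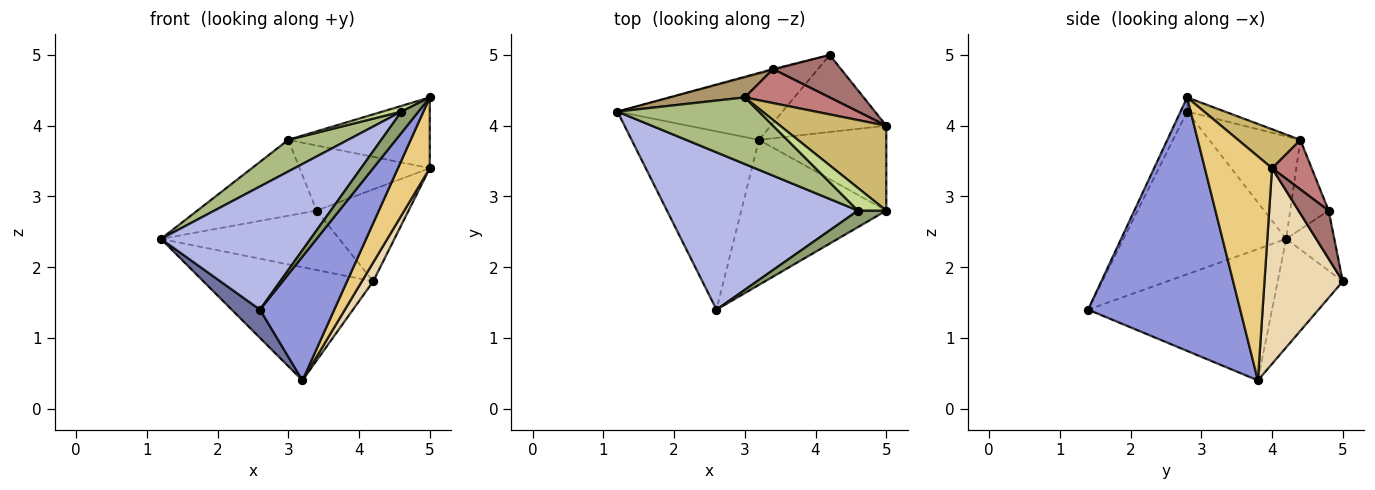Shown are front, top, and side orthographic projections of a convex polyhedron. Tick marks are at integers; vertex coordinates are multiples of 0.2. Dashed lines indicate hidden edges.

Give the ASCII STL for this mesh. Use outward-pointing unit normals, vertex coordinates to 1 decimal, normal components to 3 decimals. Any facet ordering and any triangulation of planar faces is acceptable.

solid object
 facet normal -0.714 -0.110 -0.692
  outer loop
   vertex 3.2 3.8 0.4
   vertex 2.6 1.4 1.4
   vertex 1.2 4.2 2.4
  endloop
 endfacet
 facet normal -0.314 0.820 -0.478
  outer loop
   vertex 3.2 3.8 0.4
   vertex 1.2 4.2 2.4
   vertex 4.2 5.0 1.8
  endloop
 endfacet
 facet normal 0.799 -0.390 -0.457
  outer loop
   vertex 3.2 3.8 0.4
   vertex 5.0 2.8 4.4
   vertex 2.6 1.4 1.4
  endloop
 endfacet
 facet normal -0.557 -0.512 0.654
  outer loop
   vertex 4.6 2.8 4.2
   vertex 1.2 4.2 2.4
   vertex 2.6 1.4 1.4
  endloop
 endfacet
 facet normal -0.293 -0.755 0.587
  outer loop
   vertex 4.6 2.8 4.2
   vertex 2.6 1.4 1.4
   vertex 5.0 2.8 4.4
  endloop
 endfacet
 facet normal -0.548 -0.359 0.756
  outer loop
   vertex 3.0 4.4 3.8
   vertex 1.2 4.2 2.4
   vertex 4.6 2.8 4.2
  endloop
 endfacet
 facet normal -0.436 -0.218 0.873
  outer loop
   vertex 3.0 4.4 3.8
   vertex 4.6 2.8 4.2
   vertex 5.0 2.8 4.4
  endloop
 endfacet
 facet normal -0.260 0.965 -0.015
  outer loop
   vertex 3.4 4.8 2.8
   vertex 4.2 5.0 1.8
   vertex 1.2 4.2 2.4
  endloop
 endfacet
 facet normal -0.297 0.922 0.250
  outer loop
   vertex 3.4 4.8 2.8
   vertex 1.2 4.2 2.4
   vertex 3.0 4.4 3.8
  endloop
 endfacet
 facet normal 0.271 0.616 0.739
  outer loop
   vertex 5.0 4.0 3.4
   vertex 3.0 4.4 3.8
   vertex 5.0 2.8 4.4
  endloop
 endfacet
 facet normal 0.804 -0.381 -0.457
  outer loop
   vertex 5.0 4.0 3.4
   vertex 5.0 2.8 4.4
   vertex 3.2 3.8 0.4
  endloop
 endfacet
 facet normal 0.855 -0.124 -0.504
  outer loop
   vertex 5.0 4.0 3.4
   vertex 3.2 3.8 0.4
   vertex 4.2 5.0 1.8
  endloop
 endfacet
 facet normal 0.285 0.870 0.402
  outer loop
   vertex 5.0 4.0 3.4
   vertex 4.2 5.0 1.8
   vertex 3.4 4.8 2.8
  endloop
 endfacet
 facet normal 0.261 0.856 0.447
  outer loop
   vertex 5.0 4.0 3.4
   vertex 3.4 4.8 2.8
   vertex 3.0 4.4 3.8
  endloop
 endfacet
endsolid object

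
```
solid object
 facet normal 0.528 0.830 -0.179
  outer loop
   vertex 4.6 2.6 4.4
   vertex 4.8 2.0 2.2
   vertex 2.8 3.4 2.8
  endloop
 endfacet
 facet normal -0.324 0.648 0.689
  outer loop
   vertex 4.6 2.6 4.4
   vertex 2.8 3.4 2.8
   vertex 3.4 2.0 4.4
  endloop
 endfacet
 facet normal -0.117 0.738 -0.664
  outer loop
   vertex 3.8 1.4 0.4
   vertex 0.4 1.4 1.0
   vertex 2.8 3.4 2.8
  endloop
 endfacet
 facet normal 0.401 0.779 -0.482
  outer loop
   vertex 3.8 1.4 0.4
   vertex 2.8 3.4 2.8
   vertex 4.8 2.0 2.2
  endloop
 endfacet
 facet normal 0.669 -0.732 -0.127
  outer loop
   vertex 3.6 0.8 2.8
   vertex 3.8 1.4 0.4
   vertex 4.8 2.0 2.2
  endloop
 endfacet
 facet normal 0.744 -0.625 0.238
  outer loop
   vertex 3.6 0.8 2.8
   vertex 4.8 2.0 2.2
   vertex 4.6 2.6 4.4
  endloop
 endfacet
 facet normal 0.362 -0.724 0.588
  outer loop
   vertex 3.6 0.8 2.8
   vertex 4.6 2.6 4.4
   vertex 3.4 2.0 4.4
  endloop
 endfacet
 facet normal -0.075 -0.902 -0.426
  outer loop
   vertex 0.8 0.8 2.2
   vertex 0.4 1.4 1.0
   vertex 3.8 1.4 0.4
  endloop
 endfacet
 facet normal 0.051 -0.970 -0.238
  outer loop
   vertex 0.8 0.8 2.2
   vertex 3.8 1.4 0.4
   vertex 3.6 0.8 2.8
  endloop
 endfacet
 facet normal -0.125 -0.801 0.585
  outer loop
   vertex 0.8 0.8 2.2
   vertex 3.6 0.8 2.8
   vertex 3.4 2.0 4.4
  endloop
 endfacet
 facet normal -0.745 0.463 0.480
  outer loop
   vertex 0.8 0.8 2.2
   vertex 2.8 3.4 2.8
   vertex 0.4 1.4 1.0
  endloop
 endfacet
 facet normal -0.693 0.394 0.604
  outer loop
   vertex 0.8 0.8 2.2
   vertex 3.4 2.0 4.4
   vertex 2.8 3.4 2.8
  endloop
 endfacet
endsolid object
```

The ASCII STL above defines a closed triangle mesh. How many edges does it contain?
18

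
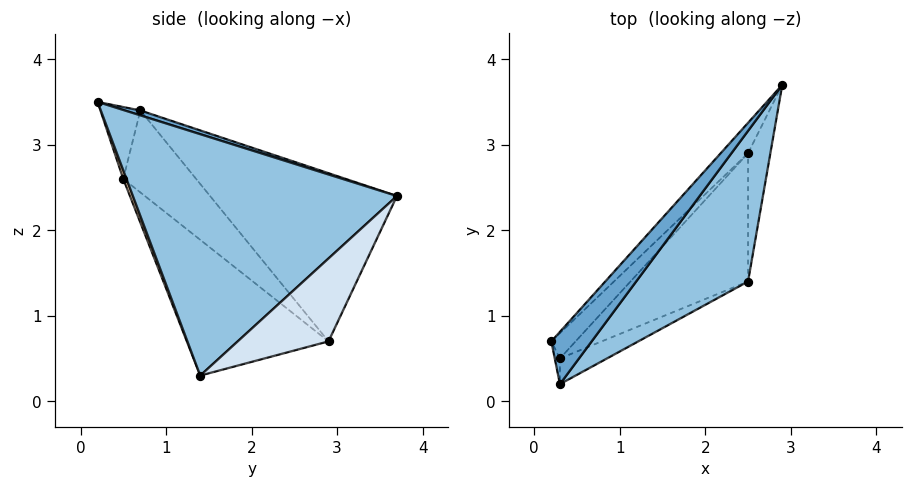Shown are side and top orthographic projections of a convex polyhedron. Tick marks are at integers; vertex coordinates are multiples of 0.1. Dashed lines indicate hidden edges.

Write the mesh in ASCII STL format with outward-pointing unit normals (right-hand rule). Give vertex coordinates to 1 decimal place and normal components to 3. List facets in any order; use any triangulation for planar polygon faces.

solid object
 facet normal 0.117 0.217 0.969
  outer loop
   vertex 0.3 0.2 3.5
   vertex 2.9 3.7 2.4
   vertex 0.2 0.7 3.4
  endloop
 endfacet
 facet normal 0.798 -0.476 0.370
  outer loop
   vertex 0.3 0.2 3.5
   vertex 2.5 1.4 0.3
   vertex 2.9 3.7 2.4
  endloop
 endfacet
 facet normal -0.758 0.641 -0.123
  outer loop
   vertex 2.5 2.9 0.7
   vertex 0.2 0.7 3.4
   vertex 2.9 3.7 2.4
  endloop
 endfacet
 facet normal 0.963 0.069 -0.259
  outer loop
   vertex 2.5 2.9 0.7
   vertex 2.9 3.7 2.4
   vertex 2.5 1.4 0.3
  endloop
 endfacet
 facet normal -0.802 0.548 -0.237
  outer loop
   vertex 0.3 0.5 2.6
   vertex 0.2 0.7 3.4
   vertex 2.5 2.9 0.7
  endloop
 endfacet
 facet normal -0.745 0.172 -0.645
  outer loop
   vertex 0.3 0.5 2.6
   vertex 2.5 2.9 0.7
   vertex 2.5 1.4 0.3
  endloop
 endfacet
 facet normal -0.975 -0.209 -0.070
  outer loop
   vertex 0.3 0.5 2.6
   vertex 0.3 0.2 3.5
   vertex 0.2 0.7 3.4
  endloop
 endfacet
 facet normal 0.057 -0.947 -0.316
  outer loop
   vertex 0.3 0.5 2.6
   vertex 2.5 1.4 0.3
   vertex 0.3 0.2 3.5
  endloop
 endfacet
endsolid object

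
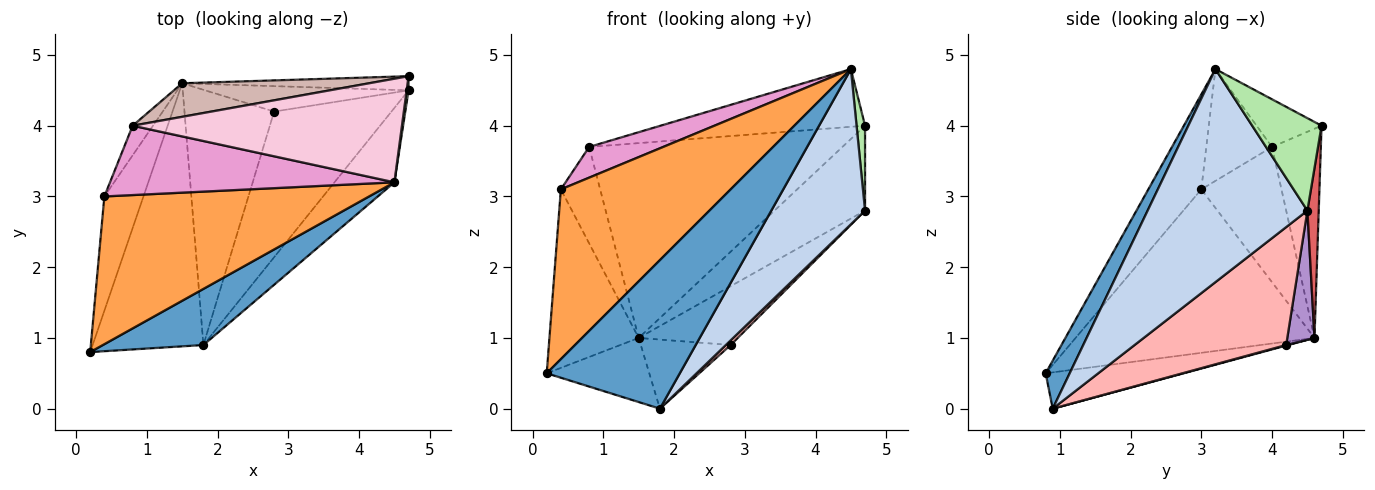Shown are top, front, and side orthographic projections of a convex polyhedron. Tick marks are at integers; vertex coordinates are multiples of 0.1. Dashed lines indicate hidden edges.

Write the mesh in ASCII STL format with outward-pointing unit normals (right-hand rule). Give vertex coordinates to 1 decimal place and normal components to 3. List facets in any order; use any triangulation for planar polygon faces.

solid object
 facet normal 0.167 -0.922 0.348
  outer loop
   vertex 4.5 3.2 4.8
   vertex 0.2 0.8 0.5
   vertex 1.8 0.9 0.0
  endloop
 endfacet
 facet normal 0.838 -0.492 -0.236
  outer loop
   vertex 4.5 3.2 4.8
   vertex 1.8 0.9 0.0
   vertex 4.7 4.5 2.8
  endloop
 endfacet
 facet normal -0.229 -0.734 0.639
  outer loop
   vertex 0.4 3.0 3.1
   vertex 0.2 0.8 0.5
   vertex 4.5 3.2 4.8
  endloop
 endfacet
 facet normal -0.303 0.226 -0.926
  outer loop
   vertex 1.5 4.6 1.0
   vertex 1.8 0.9 0.0
   vertex 0.2 0.8 0.5
  endloop
 endfacet
 facet normal -0.914 0.341 -0.219
  outer loop
   vertex 1.5 4.6 1.0
   vertex 0.2 0.8 0.5
   vertex 0.4 3.0 3.1
  endloop
 endfacet
 facet normal 0.992 -0.122 0.020
  outer loop
   vertex 4.7 4.7 4.0
   vertex 4.5 3.2 4.8
   vertex 4.7 4.5 2.8
  endloop
 endfacet
 facet normal 0.122 0.979 -0.163
  outer loop
   vertex 4.7 4.7 4.0
   vertex 4.7 4.5 2.8
   vertex 1.5 4.6 1.0
  endloop
 endfacet
 facet normal 0.709 -0.022 -0.705
  outer loop
   vertex 2.8 4.2 0.9
   vertex 4.7 4.5 2.8
   vertex 1.8 0.9 0.0
  endloop
 endfacet
 facet normal 0.244 0.890 -0.385
  outer loop
   vertex 2.8 4.2 0.9
   vertex 1.5 4.6 1.0
   vertex 4.7 4.5 2.8
  endloop
 endfacet
 facet normal 0.006 0.261 -0.965
  outer loop
   vertex 2.8 4.2 0.9
   vertex 1.8 0.9 0.0
   vertex 1.5 4.6 1.0
  endloop
 endfacet
 facet normal -0.890 0.436 -0.134
  outer loop
   vertex 0.8 4.0 3.7
   vertex 1.5 4.6 1.0
   vertex 0.4 3.0 3.1
  endloop
 endfacet
 facet normal -0.187 0.968 0.167
  outer loop
   vertex 0.8 4.0 3.7
   vertex 4.7 4.7 4.0
   vertex 1.5 4.6 1.0
  endloop
 endfacet
 facet normal -0.338 -0.381 0.860
  outer loop
   vertex 0.8 4.0 3.7
   vertex 0.4 3.0 3.1
   vertex 4.5 3.2 4.8
  endloop
 endfacet
 facet normal -0.153 0.481 0.863
  outer loop
   vertex 0.8 4.0 3.7
   vertex 4.5 3.2 4.8
   vertex 4.7 4.7 4.0
  endloop
 endfacet
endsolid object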